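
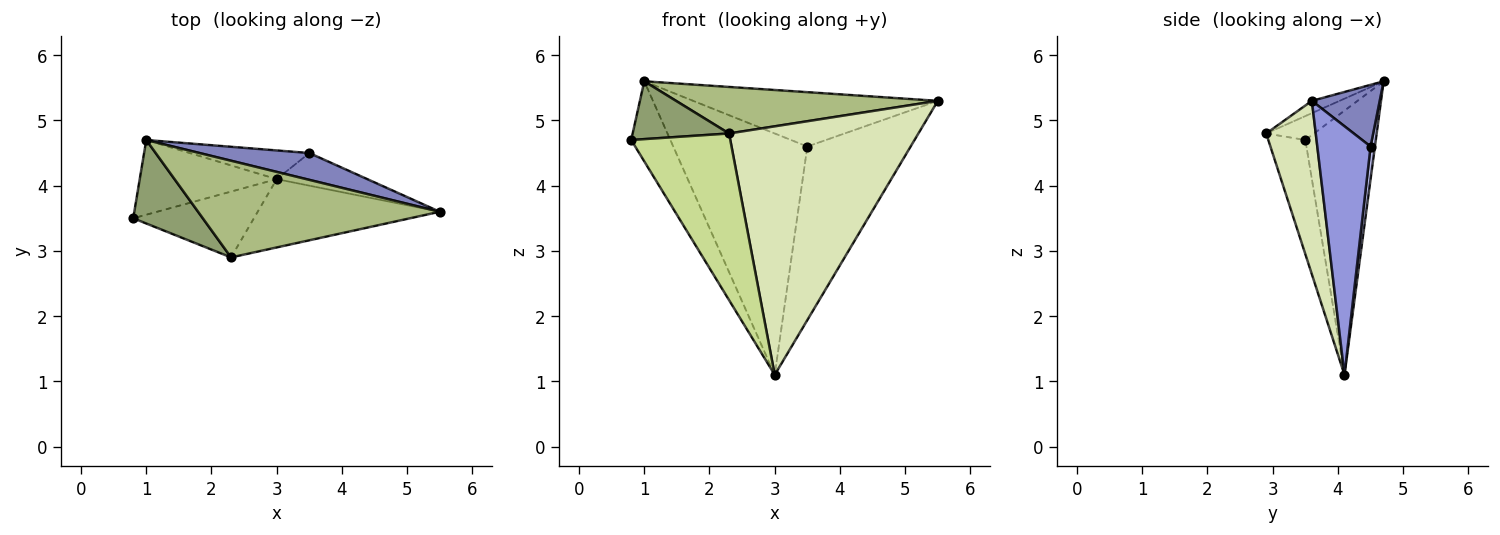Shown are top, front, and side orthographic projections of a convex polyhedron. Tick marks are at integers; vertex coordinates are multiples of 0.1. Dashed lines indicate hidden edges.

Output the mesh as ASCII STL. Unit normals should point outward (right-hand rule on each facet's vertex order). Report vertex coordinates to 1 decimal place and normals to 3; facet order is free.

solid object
 facet normal -0.796 0.442 -0.413
  outer loop
   vertex 3.0 4.1 1.1
   vertex 0.8 3.5 4.7
   vertex 1.0 4.7 5.6
  endloop
 endfacet
 facet normal 0.241 0.870 0.429
  outer loop
   vertex 3.5 4.5 4.6
   vertex 1.0 4.7 5.6
   vertex 5.5 3.6 5.3
  endloop
 endfacet
 facet normal 0.452 0.877 -0.165
  outer loop
   vertex 3.5 4.5 4.6
   vertex 5.5 3.6 5.3
   vertex 3.0 4.1 1.1
  endloop
 endfacet
 facet normal 0.032 0.992 -0.118
  outer loop
   vertex 3.5 4.5 4.6
   vertex 3.0 4.1 1.1
   vertex 1.0 4.7 5.6
  endloop
 endfacet
 facet normal -0.272 -0.548 0.791
  outer loop
   vertex 2.3 2.9 4.8
   vertex 1.0 4.7 5.6
   vertex 0.8 3.5 4.7
  endloop
 endfacet
 facet normal -0.046 -0.433 0.900
  outer loop
   vertex 2.3 2.9 4.8
   vertex 5.5 3.6 5.3
   vertex 1.0 4.7 5.6
  endloop
 endfacet
 facet normal -0.328 -0.879 -0.347
  outer loop
   vertex 2.3 2.9 4.8
   vertex 0.8 3.5 4.7
   vertex 3.0 4.1 1.1
  endloop
 endfacet
 facet normal 0.245 -0.935 -0.257
  outer loop
   vertex 2.3 2.9 4.8
   vertex 3.0 4.1 1.1
   vertex 5.5 3.6 5.3
  endloop
 endfacet
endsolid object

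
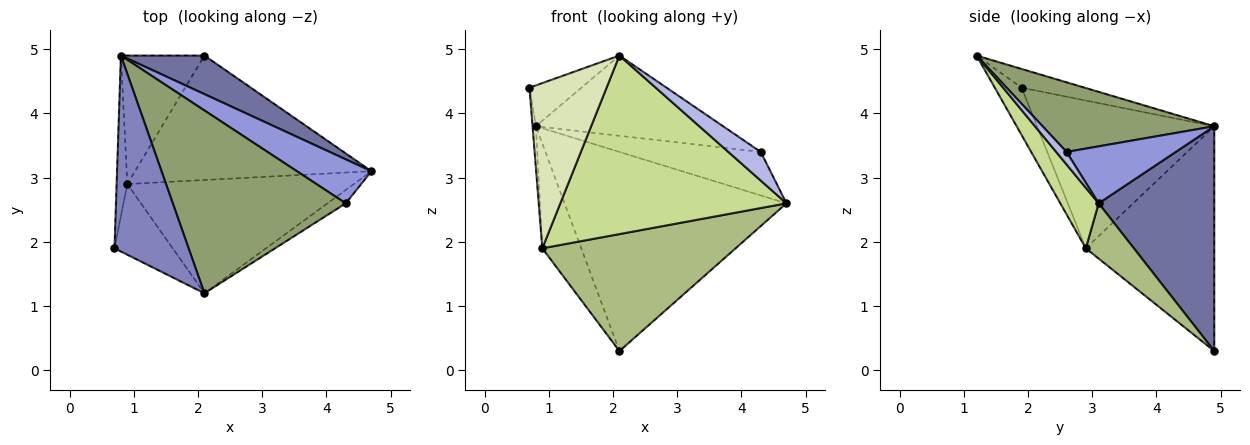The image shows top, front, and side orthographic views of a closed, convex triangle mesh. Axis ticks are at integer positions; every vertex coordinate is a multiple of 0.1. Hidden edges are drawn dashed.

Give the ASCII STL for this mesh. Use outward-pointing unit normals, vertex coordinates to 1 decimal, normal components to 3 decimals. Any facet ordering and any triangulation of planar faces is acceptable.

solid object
 facet normal 0.455 0.874 0.169
  outer loop
   vertex 2.1 4.9 0.3
   vertex 0.8 4.9 3.8
   vertex 4.7 3.1 2.6
  endloop
 endfacet
 facet normal -0.240 0.198 0.950
  outer loop
   vertex 2.1 1.2 4.9
   vertex 0.8 4.9 3.8
   vertex 0.7 1.9 4.4
  endloop
 endfacet
 facet normal 0.477 0.618 0.625
  outer loop
   vertex 4.3 2.6 3.4
   vertex 4.7 3.1 2.6
   vertex 0.8 4.9 3.8
  endloop
 endfacet
 facet normal 0.278 -0.871 -0.405
  outer loop
   vertex 4.3 2.6 3.4
   vertex 2.1 1.2 4.9
   vertex 4.7 3.1 2.6
  endloop
 endfacet
 facet normal 0.346 0.377 0.859
  outer loop
   vertex 4.3 2.6 3.4
   vertex 0.8 4.9 3.8
   vertex 2.1 1.2 4.9
  endloop
 endfacet
 facet normal 0.168 -0.675 -0.718
  outer loop
   vertex 0.9 2.9 1.9
   vertex 2.1 4.9 0.3
   vertex 4.7 3.1 2.6
  endloop
 endfacet
 facet normal 0.142 -0.836 -0.530
  outer loop
   vertex 0.9 2.9 1.9
   vertex 4.7 3.1 2.6
   vertex 2.1 1.2 4.9
  endloop
 endfacet
 facet normal -0.304 -0.876 -0.375
  outer loop
   vertex 0.9 2.9 1.9
   vertex 2.1 1.2 4.9
   vertex 0.7 1.9 4.4
  endloop
 endfacet
 facet normal -0.997 0.019 -0.072
  outer loop
   vertex 0.9 2.9 1.9
   vertex 0.7 1.9 4.4
   vertex 0.8 4.9 3.8
  endloop
 endfacet
 facet normal -0.902 0.273 -0.335
  outer loop
   vertex 0.9 2.9 1.9
   vertex 0.8 4.9 3.8
   vertex 2.1 4.9 0.3
  endloop
 endfacet
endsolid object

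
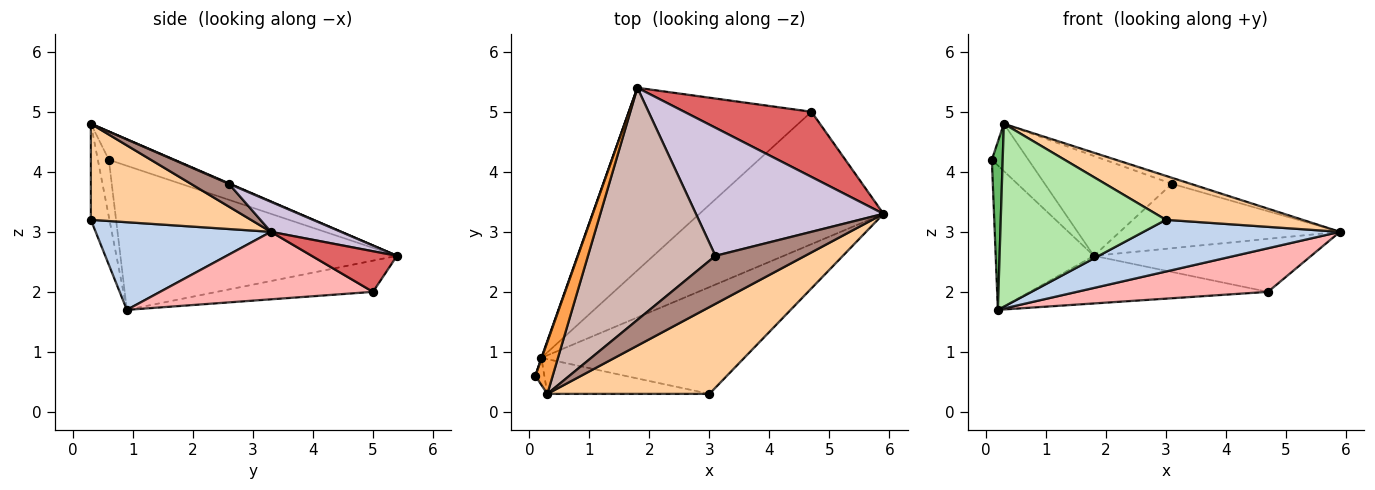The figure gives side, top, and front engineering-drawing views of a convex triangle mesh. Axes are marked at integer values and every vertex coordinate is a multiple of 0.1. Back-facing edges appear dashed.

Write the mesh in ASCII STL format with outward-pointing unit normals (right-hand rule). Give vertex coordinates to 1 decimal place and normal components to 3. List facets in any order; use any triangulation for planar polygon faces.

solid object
 facet normal -0.942 0.335 0.002
  outer loop
   vertex 0.2 0.9 1.7
   vertex 0.1 0.6 4.2
   vertex 1.8 5.4 2.6
  endloop
 endfacet
 facet normal 0.362 -0.406 -0.839
  outer loop
   vertex 3.0 0.3 3.2
   vertex 0.2 0.9 1.7
   vertex 5.9 3.3 3.0
  endloop
 endfacet
 facet normal -0.770 0.430 0.472
  outer loop
   vertex 0.3 0.3 4.8
   vertex 1.8 5.4 2.6
   vertex 0.1 0.6 4.2
  endloop
 endfacet
 facet normal 0.467 -0.399 0.789
  outer loop
   vertex 0.3 0.3 4.8
   vertex 3.0 0.3 3.2
   vertex 5.9 3.3 3.0
  endloop
 endfacet
 facet normal -0.709 -0.696 -0.112
  outer loop
   vertex 0.3 0.3 4.8
   vertex 0.1 0.6 4.2
   vertex 0.2 0.9 1.7
  endloop
 endfacet
 facet normal -0.110 -0.976 -0.185
  outer loop
   vertex 0.3 0.3 4.8
   vertex 0.2 0.9 1.7
   vertex 3.0 0.3 3.2
  endloop
 endfacet
 facet normal 0.240 0.613 0.753
  outer loop
   vertex 4.7 5.0 2.0
   vertex 1.8 5.4 2.6
   vertex 5.9 3.3 3.0
  endloop
 endfacet
 facet normal 0.329 -0.295 -0.897
  outer loop
   vertex 4.7 5.0 2.0
   vertex 5.9 3.3 3.0
   vertex 0.2 0.9 1.7
  endloop
 endfacet
 facet normal -0.163 0.249 -0.955
  outer loop
   vertex 4.7 5.0 2.0
   vertex 0.2 0.9 1.7
   vertex 1.8 5.4 2.6
  endloop
 endfacet
 facet normal 0.142 0.445 0.884
  outer loop
   vertex 3.1 2.6 3.8
   vertex 5.9 3.3 3.0
   vertex 1.8 5.4 2.6
  endloop
 endfacet
 facet normal 0.245 0.120 0.962
  outer loop
   vertex 3.1 2.6 3.8
   vertex 0.3 0.3 4.8
   vertex 5.9 3.3 3.0
  endloop
 endfacet
 facet normal 0.003 0.395 0.919
  outer loop
   vertex 3.1 2.6 3.8
   vertex 1.8 5.4 2.6
   vertex 0.3 0.3 4.8
  endloop
 endfacet
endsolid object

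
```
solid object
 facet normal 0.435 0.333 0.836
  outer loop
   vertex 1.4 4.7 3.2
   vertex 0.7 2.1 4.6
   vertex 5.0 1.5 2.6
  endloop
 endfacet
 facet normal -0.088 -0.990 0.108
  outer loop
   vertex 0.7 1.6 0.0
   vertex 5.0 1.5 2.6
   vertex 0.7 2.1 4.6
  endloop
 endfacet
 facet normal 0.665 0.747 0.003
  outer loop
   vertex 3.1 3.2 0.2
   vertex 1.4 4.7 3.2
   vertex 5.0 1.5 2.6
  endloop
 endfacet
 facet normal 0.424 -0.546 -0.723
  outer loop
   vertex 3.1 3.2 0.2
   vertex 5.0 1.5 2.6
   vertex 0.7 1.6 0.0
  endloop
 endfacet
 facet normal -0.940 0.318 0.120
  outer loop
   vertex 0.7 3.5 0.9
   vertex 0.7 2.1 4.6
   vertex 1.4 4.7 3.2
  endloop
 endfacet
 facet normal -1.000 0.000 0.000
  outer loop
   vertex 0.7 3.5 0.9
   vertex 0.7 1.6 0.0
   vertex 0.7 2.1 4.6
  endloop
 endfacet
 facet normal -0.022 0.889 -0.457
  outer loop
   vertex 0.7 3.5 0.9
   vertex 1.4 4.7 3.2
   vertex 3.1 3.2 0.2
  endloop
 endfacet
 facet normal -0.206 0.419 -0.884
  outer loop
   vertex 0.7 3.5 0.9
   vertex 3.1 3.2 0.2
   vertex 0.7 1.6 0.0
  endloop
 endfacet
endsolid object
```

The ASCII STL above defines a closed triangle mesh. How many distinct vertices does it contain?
6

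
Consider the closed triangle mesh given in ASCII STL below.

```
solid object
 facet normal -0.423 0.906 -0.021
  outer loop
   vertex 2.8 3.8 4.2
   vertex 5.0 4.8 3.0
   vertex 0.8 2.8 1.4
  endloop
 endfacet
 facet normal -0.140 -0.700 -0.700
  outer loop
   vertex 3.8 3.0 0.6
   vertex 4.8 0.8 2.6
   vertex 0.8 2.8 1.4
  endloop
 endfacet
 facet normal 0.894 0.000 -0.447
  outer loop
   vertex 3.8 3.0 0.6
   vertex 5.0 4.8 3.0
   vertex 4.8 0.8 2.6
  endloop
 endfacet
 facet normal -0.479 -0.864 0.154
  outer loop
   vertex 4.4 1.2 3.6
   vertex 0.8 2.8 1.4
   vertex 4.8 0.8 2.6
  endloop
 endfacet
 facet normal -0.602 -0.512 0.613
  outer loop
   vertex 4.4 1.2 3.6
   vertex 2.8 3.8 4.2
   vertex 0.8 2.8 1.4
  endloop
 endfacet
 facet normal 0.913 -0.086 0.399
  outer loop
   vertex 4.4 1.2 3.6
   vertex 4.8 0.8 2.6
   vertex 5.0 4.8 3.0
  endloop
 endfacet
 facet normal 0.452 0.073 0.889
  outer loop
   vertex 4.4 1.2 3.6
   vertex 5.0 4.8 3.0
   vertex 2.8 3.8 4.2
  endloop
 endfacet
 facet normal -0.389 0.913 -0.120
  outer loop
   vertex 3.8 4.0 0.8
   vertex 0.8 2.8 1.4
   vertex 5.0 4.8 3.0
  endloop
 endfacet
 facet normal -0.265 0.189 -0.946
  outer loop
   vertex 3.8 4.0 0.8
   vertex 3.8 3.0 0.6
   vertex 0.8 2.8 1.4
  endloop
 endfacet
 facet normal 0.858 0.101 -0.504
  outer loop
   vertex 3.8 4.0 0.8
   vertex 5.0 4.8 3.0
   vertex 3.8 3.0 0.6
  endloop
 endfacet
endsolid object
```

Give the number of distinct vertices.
7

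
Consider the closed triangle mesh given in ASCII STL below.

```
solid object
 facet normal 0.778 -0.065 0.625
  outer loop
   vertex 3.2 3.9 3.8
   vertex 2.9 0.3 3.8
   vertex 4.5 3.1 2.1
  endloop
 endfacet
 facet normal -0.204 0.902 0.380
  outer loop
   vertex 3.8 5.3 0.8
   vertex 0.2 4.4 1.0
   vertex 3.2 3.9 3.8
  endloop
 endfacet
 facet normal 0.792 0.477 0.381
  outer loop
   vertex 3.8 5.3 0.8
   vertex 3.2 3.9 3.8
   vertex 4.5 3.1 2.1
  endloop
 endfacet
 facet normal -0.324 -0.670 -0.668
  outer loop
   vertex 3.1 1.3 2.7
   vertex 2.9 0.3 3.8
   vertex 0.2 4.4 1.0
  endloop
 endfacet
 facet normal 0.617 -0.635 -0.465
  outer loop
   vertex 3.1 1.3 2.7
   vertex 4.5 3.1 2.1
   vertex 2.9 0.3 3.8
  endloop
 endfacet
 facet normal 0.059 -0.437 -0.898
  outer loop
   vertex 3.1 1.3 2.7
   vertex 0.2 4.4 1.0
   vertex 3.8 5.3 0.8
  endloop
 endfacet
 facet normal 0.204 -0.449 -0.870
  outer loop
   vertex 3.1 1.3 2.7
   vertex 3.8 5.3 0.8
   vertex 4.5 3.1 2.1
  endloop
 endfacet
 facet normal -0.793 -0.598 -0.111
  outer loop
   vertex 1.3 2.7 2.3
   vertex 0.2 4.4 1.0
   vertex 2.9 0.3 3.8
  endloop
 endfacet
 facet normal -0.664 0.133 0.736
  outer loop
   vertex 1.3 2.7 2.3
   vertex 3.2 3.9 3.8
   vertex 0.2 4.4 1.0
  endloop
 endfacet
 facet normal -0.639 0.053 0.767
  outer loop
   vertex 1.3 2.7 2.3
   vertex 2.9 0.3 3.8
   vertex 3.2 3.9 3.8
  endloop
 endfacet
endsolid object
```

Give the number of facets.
10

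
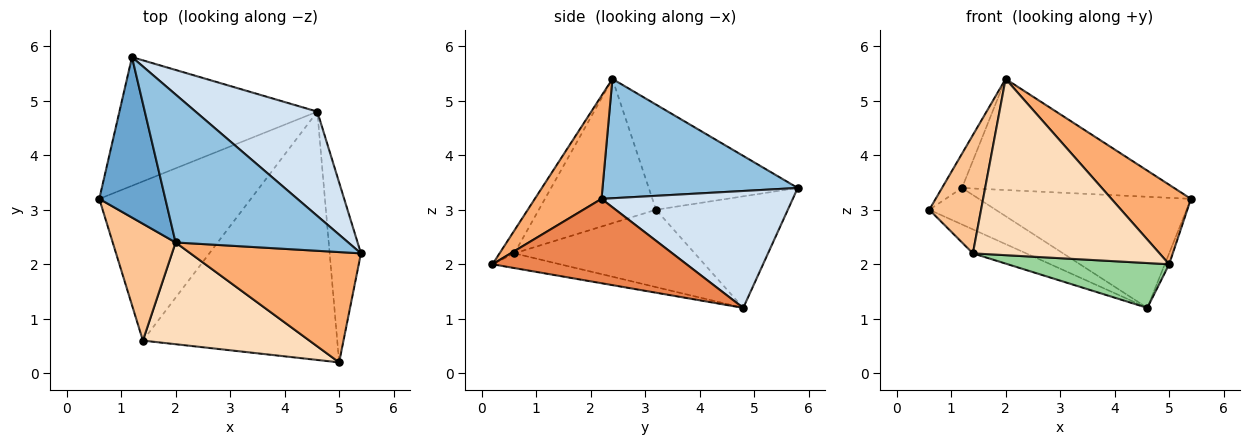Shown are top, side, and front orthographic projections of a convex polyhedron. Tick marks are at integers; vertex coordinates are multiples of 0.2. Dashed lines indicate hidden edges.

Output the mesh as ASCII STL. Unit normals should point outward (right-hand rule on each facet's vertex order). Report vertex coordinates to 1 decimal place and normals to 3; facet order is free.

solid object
 facet normal -0.841 0.113 0.528
  outer loop
   vertex 2.0 2.4 5.4
   vertex 1.2 5.8 3.4
   vertex 0.6 3.2 3.0
  endloop
 endfacet
 facet normal 0.484 0.526 0.700
  outer loop
   vertex 2.0 2.4 5.4
   vertex 5.4 2.2 3.2
   vertex 1.2 5.8 3.4
  endloop
 endfacet
 facet normal -0.477 0.240 -0.846
  outer loop
   vertex 4.6 4.8 1.2
   vertex 0.6 3.2 3.0
   vertex 1.2 5.8 3.4
  endloop
 endfacet
 facet normal 0.549 0.609 0.572
  outer loop
   vertex 4.6 4.8 1.2
   vertex 1.2 5.8 3.4
   vertex 5.4 2.2 3.2
  endloop
 endfacet
 facet normal 0.937 0.021 -0.348
  outer loop
   vertex 5.0 0.2 2.0
   vertex 4.6 4.8 1.2
   vertex 5.4 2.2 3.2
  endloop
 endfacet
 facet normal 0.440 -0.525 0.728
  outer loop
   vertex 5.0 0.2 2.0
   vertex 5.4 2.2 3.2
   vertex 2.0 2.4 5.4
  endloop
 endfacet
 facet normal -0.850 -0.375 0.370
  outer loop
   vertex 1.4 0.6 2.2
   vertex 2.0 2.4 5.4
   vertex 0.6 3.2 3.0
  endloop
 endfacet
 facet normal -0.068 -0.864 0.499
  outer loop
   vertex 1.4 0.6 2.2
   vertex 5.0 0.2 2.0
   vertex 2.0 2.4 5.4
  endloop
 endfacet
 facet normal -0.450 0.133 -0.883
  outer loop
   vertex 1.4 0.6 2.2
   vertex 0.6 3.2 3.0
   vertex 4.6 4.8 1.2
  endloop
 endfacet
 facet normal -0.074 -0.177 -0.981
  outer loop
   vertex 1.4 0.6 2.2
   vertex 4.6 4.8 1.2
   vertex 5.0 0.2 2.0
  endloop
 endfacet
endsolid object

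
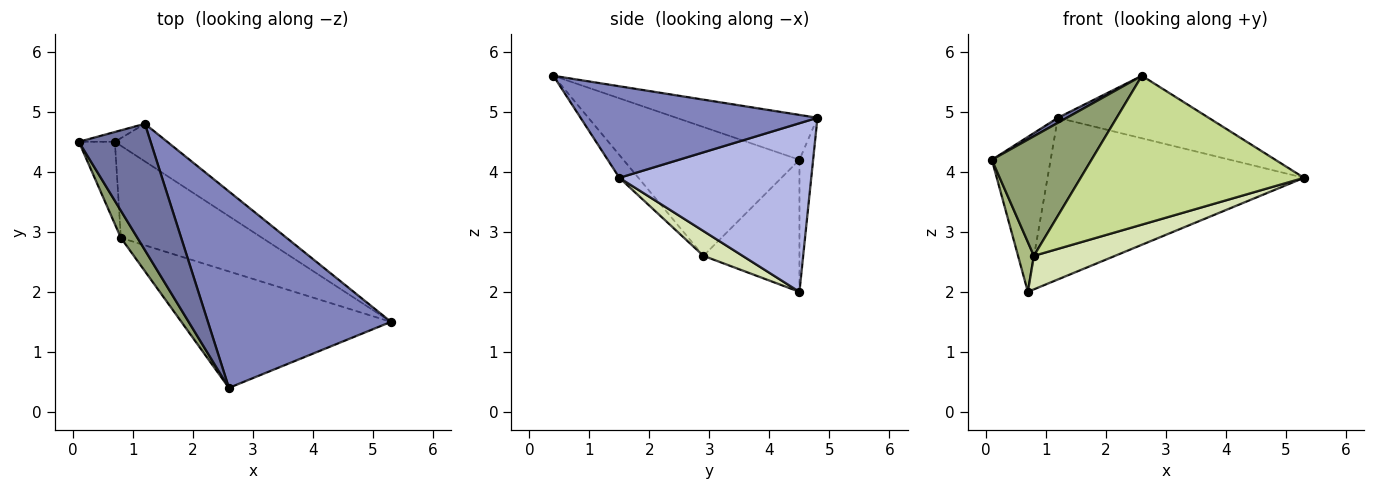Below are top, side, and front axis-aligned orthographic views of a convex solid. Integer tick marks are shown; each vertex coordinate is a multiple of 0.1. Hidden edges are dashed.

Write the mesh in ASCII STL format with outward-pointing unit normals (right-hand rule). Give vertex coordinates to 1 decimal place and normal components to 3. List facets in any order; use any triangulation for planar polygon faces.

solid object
 facet normal -0.530 -0.034 0.847
  outer loop
   vertex 1.2 4.8 4.9
   vertex 0.1 4.5 4.2
   vertex 2.6 0.4 5.6
  endloop
 endfacet
 facet normal 0.430 0.274 0.860
  outer loop
   vertex 1.2 4.8 4.9
   vertex 2.6 0.4 5.6
   vertex 5.3 1.5 3.9
  endloop
 endfacet
 facet normal -0.226 0.972 -0.062
  outer loop
   vertex 1.2 4.8 4.9
   vertex 0.7 4.5 2.0
   vertex 0.1 4.5 4.2
  endloop
 endfacet
 facet normal 0.589 0.787 -0.183
  outer loop
   vertex 1.2 4.8 4.9
   vertex 5.3 1.5 3.9
   vertex 0.7 4.5 2.0
  endloop
 endfacet
 facet normal -0.865 -0.489 0.111
  outer loop
   vertex 0.8 2.9 2.6
   vertex 2.6 0.4 5.6
   vertex 0.1 4.5 4.2
  endloop
 endfacet
 facet normal -0.953 -0.157 -0.260
  outer loop
   vertex 0.8 2.9 2.6
   vertex 0.1 4.5 4.2
   vertex 0.7 4.5 2.0
  endloop
 endfacet
 facet normal -0.067 -0.786 -0.615
  outer loop
   vertex 0.8 2.9 2.6
   vertex 5.3 1.5 3.9
   vertex 2.6 0.4 5.6
  endloop
 endfacet
 facet normal 0.163 -0.337 -0.927
  outer loop
   vertex 0.8 2.9 2.6
   vertex 0.7 4.5 2.0
   vertex 5.3 1.5 3.9
  endloop
 endfacet
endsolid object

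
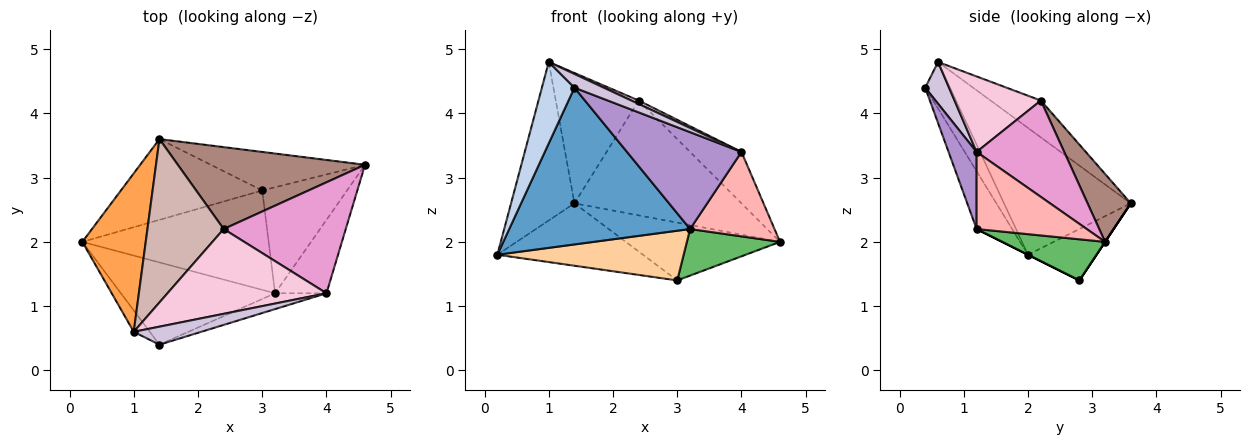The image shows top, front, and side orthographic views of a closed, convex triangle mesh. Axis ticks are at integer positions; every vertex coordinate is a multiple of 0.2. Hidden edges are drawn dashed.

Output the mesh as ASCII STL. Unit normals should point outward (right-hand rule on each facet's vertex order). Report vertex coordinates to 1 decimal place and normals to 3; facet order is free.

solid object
 facet normal -0.172 -0.872 -0.458
  outer loop
   vertex 3.2 1.2 2.2
   vertex 1.4 0.4 4.4
   vertex 0.2 2.0 1.8
  endloop
 endfacet
 facet normal -0.594 -0.778 -0.205
  outer loop
   vertex 1.0 0.6 4.8
   vertex 0.2 2.0 1.8
   vertex 1.4 0.4 4.4
  endloop
 endfacet
 facet normal -0.816 0.408 0.408
  outer loop
   vertex 1.0 0.6 4.8
   vertex 1.4 3.6 2.6
   vertex 0.2 2.0 1.8
  endloop
 endfacet
 facet normal 0.000 -0.447 -0.894
  outer loop
   vertex 3.0 2.8 1.4
   vertex 3.2 1.2 2.2
   vertex 0.2 2.0 1.8
  endloop
 endfacet
 facet normal 0.406 -0.368 -0.837
  outer loop
   vertex 3.0 2.8 1.4
   vertex 4.6 3.2 2.0
   vertex 3.2 1.2 2.2
  endloop
 endfacet
 facet normal -0.277 0.588 -0.760
  outer loop
   vertex 3.0 2.8 1.4
   vertex 0.2 2.0 1.8
   vertex 1.4 3.6 2.6
  endloop
 endfacet
 facet normal 0.000 0.832 -0.555
  outer loop
   vertex 3.0 2.8 1.4
   vertex 1.4 3.6 2.6
   vertex 4.6 3.2 2.0
  endloop
 endfacet
 facet normal 0.701 -0.538 -0.468
  outer loop
   vertex 4.0 1.2 3.4
   vertex 3.2 1.2 2.2
   vertex 4.6 3.2 2.0
  endloop
 endfacet
 facet normal 0.235 -0.959 -0.157
  outer loop
   vertex 4.0 1.2 3.4
   vertex 1.4 0.4 4.4
   vertex 3.2 1.2 2.2
  endloop
 endfacet
 facet normal 0.442 -0.544 0.714
  outer loop
   vertex 4.0 1.2 3.4
   vertex 1.0 0.6 4.8
   vertex 1.4 0.4 4.4
  endloop
 endfacet
 facet normal 0.206 0.797 0.568
  outer loop
   vertex 2.4 2.2 4.2
   vertex 4.6 3.2 2.0
   vertex 1.4 3.6 2.6
  endloop
 endfacet
 facet normal -0.353 0.583 0.731
  outer loop
   vertex 2.4 2.2 4.2
   vertex 1.4 3.6 2.6
   vertex 1.0 0.6 4.8
  endloop
 endfacet
 facet normal 0.582 0.342 0.738
  outer loop
   vertex 2.4 2.2 4.2
   vertex 4.0 1.2 3.4
   vertex 4.6 3.2 2.0
  endloop
 endfacet
 facet normal 0.429 -0.036 0.903
  outer loop
   vertex 2.4 2.2 4.2
   vertex 1.0 0.6 4.8
   vertex 4.0 1.2 3.4
  endloop
 endfacet
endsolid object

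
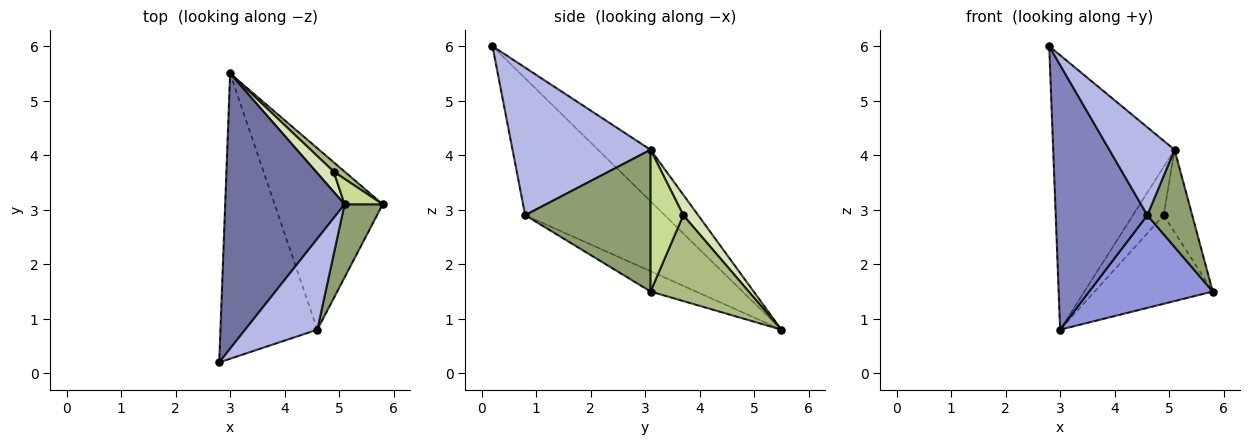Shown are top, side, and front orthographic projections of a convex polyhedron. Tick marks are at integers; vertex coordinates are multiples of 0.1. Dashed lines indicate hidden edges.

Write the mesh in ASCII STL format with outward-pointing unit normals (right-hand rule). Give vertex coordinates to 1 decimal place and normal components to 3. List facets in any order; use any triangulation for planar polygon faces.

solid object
 facet normal -0.292 0.675 0.677
  outer loop
   vertex 5.1 3.1 4.1
   vertex 3.0 5.5 0.8
   vertex 2.8 0.2 6.0
  endloop
 endfacet
 facet normal -0.719 -0.472 -0.509
  outer loop
   vertex 4.6 0.8 2.9
   vertex 2.8 0.2 6.0
   vertex 3.0 5.5 0.8
  endloop
 endfacet
 facet normal -0.165 -0.449 -0.878
  outer loop
   vertex 4.6 0.8 2.9
   vertex 3.0 5.5 0.8
   vertex 5.8 3.1 1.5
  endloop
 endfacet
 facet normal 0.827 -0.391 0.404
  outer loop
   vertex 4.6 0.8 2.9
   vertex 5.1 3.1 4.1
   vertex 2.8 0.2 6.0
  endloop
 endfacet
 facet normal 0.913 -0.327 0.246
  outer loop
   vertex 4.6 0.8 2.9
   vertex 5.8 3.1 1.5
   vertex 5.1 3.1 4.1
  endloop
 endfacet
 facet normal 0.637 0.767 0.081
  outer loop
   vertex 4.9 3.7 2.9
   vertex 5.8 3.1 1.5
   vertex 3.0 5.5 0.8
  endloop
 endfacet
 facet normal 0.739 0.644 0.199
  outer loop
   vertex 4.9 3.7 2.9
   vertex 5.1 3.1 4.1
   vertex 5.8 3.1 1.5
  endloop
 endfacet
 facet normal 0.407 0.842 0.353
  outer loop
   vertex 4.9 3.7 2.9
   vertex 3.0 5.5 0.8
   vertex 5.1 3.1 4.1
  endloop
 endfacet
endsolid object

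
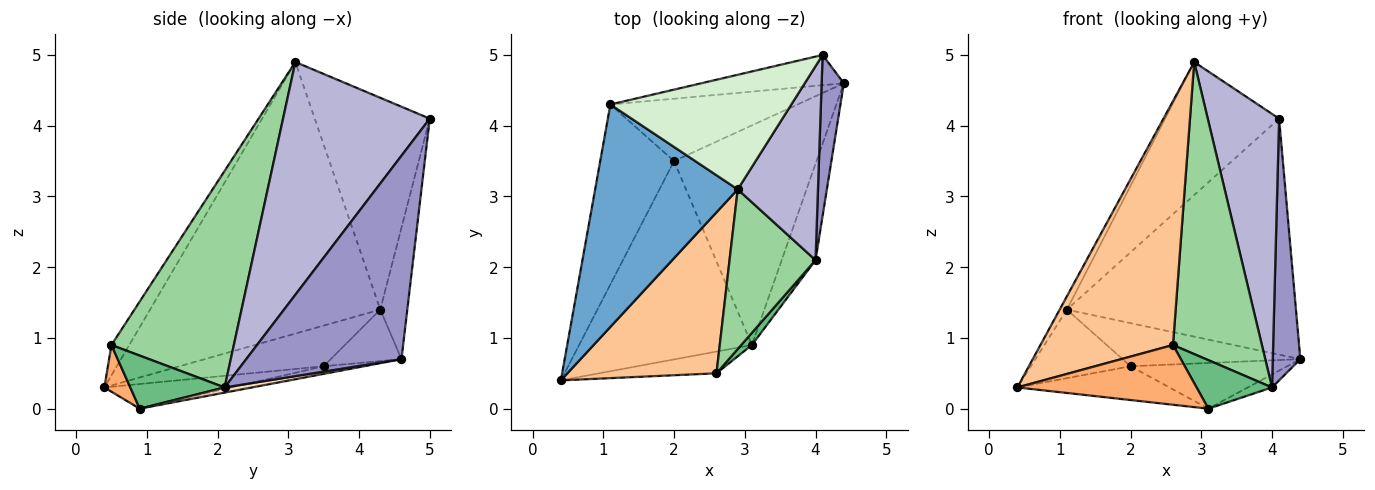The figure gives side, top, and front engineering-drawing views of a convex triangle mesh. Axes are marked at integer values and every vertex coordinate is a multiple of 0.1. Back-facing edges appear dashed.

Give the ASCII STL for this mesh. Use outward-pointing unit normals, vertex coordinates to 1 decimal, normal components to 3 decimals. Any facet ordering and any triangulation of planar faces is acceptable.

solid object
 facet normal -0.885 0.028 0.465
  outer loop
   vertex 1.1 4.3 1.4
   vertex 0.4 0.4 0.3
   vertex 2.9 3.1 4.9
  endloop
 endfacet
 facet normal -0.139 0.166 -0.976
  outer loop
   vertex 2.0 3.5 0.6
   vertex 3.1 0.9 0.0
   vertex 0.4 0.4 0.3
  endloop
 endfacet
 facet normal -0.052 0.203 -0.978
  outer loop
   vertex 2.0 3.5 0.6
   vertex 4.4 4.6 0.7
   vertex 3.1 0.9 0.0
  endloop
 endfacet
 facet normal -0.457 0.316 -0.831
  outer loop
   vertex 2.0 3.5 0.6
   vertex 0.4 0.4 0.3
   vertex 1.1 4.3 1.4
  endloop
 endfacet
 facet normal -0.221 0.554 -0.803
  outer loop
   vertex 2.0 3.5 0.6
   vertex 1.1 4.3 1.4
   vertex 4.4 4.6 0.7
  endloop
 endfacet
 facet normal 0.135 -0.931 -0.339
  outer loop
   vertex 2.6 0.5 0.9
   vertex 0.4 0.4 0.3
   vertex 3.1 0.9 0.0
  endloop
 endfacet
 facet normal -0.112 -0.829 0.547
  outer loop
   vertex 2.6 0.5 0.9
   vertex 2.9 3.1 4.9
   vertex 0.4 0.4 0.3
  endloop
 endfacet
 facet normal 0.149 0.133 -0.980
  outer loop
   vertex 4.0 2.1 0.3
   vertex 3.1 0.9 0.0
   vertex 4.4 4.6 0.7
  endloop
 endfacet
 facet normal 0.772 -0.617 0.154
  outer loop
   vertex 4.0 2.1 0.3
   vertex 2.6 0.5 0.9
   vertex 3.1 0.9 0.0
  endloop
 endfacet
 facet normal 0.770 -0.559 0.306
  outer loop
   vertex 4.0 2.1 0.3
   vertex 2.9 3.1 4.9
   vertex 2.6 0.5 0.9
  endloop
 endfacet
 facet normal -0.116 0.985 -0.126
  outer loop
   vertex 4.1 5.0 4.1
   vertex 4.4 4.6 0.7
   vertex 1.1 4.3 1.4
  endloop
 endfacet
 facet normal -0.607 0.602 0.519
  outer loop
   vertex 4.1 5.0 4.1
   vertex 1.1 4.3 1.4
   vertex 2.9 3.1 4.9
  endloop
 endfacet
 facet normal 0.979 -0.174 0.107
  outer loop
   vertex 4.1 5.0 4.1
   vertex 4.0 2.1 0.3
   vertex 4.4 4.6 0.7
  endloop
 endfacet
 facet normal 0.859 -0.418 0.296
  outer loop
   vertex 4.1 5.0 4.1
   vertex 2.9 3.1 4.9
   vertex 4.0 2.1 0.3
  endloop
 endfacet
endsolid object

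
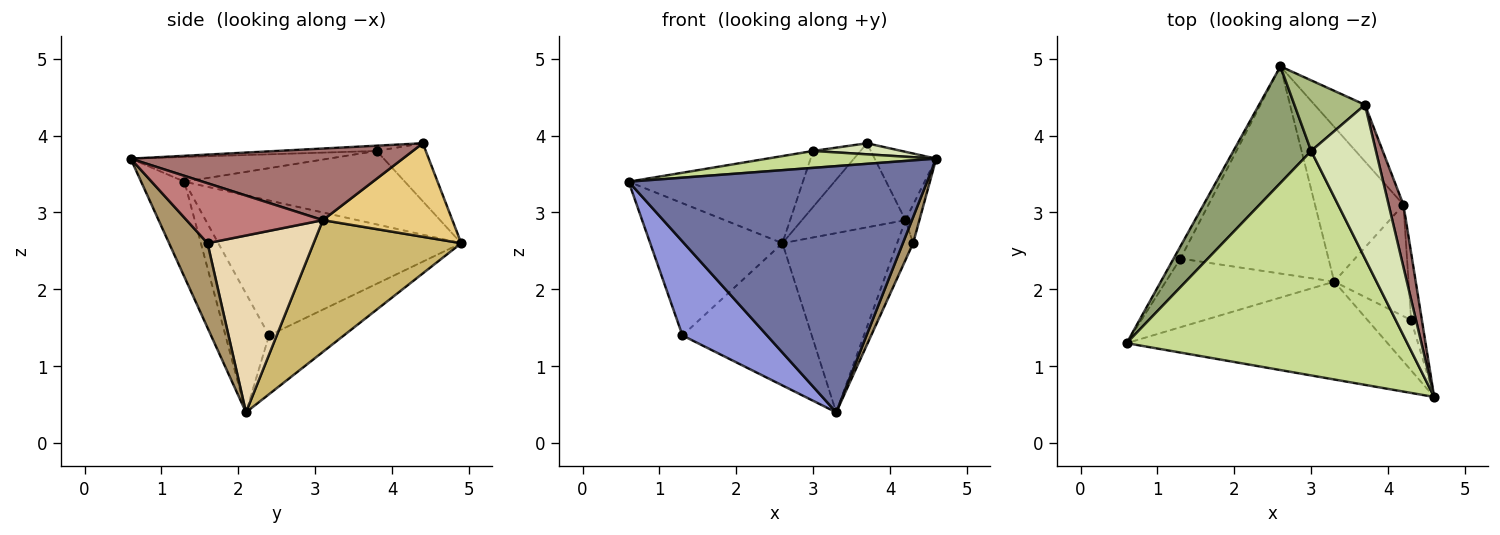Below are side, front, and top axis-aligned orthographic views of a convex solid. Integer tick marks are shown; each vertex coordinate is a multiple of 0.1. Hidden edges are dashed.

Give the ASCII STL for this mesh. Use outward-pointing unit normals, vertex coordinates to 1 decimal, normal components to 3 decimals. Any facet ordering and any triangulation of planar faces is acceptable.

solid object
 facet normal -0.134 -0.921 -0.366
  outer loop
   vertex 3.3 2.1 0.4
   vertex 4.6 0.6 3.7
   vertex 0.6 1.3 3.4
  endloop
 endfacet
 facet normal -0.877 0.478 -0.044
  outer loop
   vertex 1.3 2.4 1.4
   vertex 0.6 1.3 3.4
   vertex 2.6 4.9 2.6
  endloop
 endfacet
 facet normal -0.384 -0.746 -0.545
  outer loop
   vertex 1.3 2.4 1.4
   vertex 3.3 2.1 0.4
   vertex 0.6 1.3 3.4
  endloop
 endfacet
 facet normal -0.311 0.538 -0.784
  outer loop
   vertex 1.3 2.4 1.4
   vertex 2.6 4.9 2.6
   vertex 3.3 2.1 0.4
  endloop
 endfacet
 facet normal -0.604 0.477 0.639
  outer loop
   vertex 3.0 3.8 3.8
   vertex 2.6 4.9 2.6
   vertex 0.6 1.3 3.4
  endloop
 endfacet
 facet normal -0.542 0.522 0.659
  outer loop
   vertex 3.0 3.8 3.8
   vertex 3.7 4.4 3.9
   vertex 2.6 4.9 2.6
  endloop
 endfacet
 facet normal -0.088 -0.075 0.993
  outer loop
   vertex 3.0 3.8 3.8
   vertex 0.6 1.3 3.4
   vertex 4.6 0.6 3.7
  endloop
 endfacet
 facet normal -0.081 -0.071 0.994
  outer loop
   vertex 3.0 3.8 3.8
   vertex 4.6 0.6 3.7
   vertex 3.7 4.4 3.9
  endloop
 endfacet
 facet normal 0.865 -0.231 -0.446
  outer loop
   vertex 4.3 1.6 2.6
   vertex 4.6 0.6 3.7
   vertex 3.3 2.1 0.4
  endloop
 endfacet
 facet normal 0.698 0.542 -0.468
  outer loop
   vertex 4.2 3.1 2.9
   vertex 3.3 2.1 0.4
   vertex 2.6 4.9 2.6
  endloop
 endfacet
 facet normal 0.720 0.575 -0.388
  outer loop
   vertex 4.2 3.1 2.9
   vertex 2.6 4.9 2.6
   vertex 3.7 4.4 3.9
  endloop
 endfacet
 facet normal 0.913 0.138 -0.384
  outer loop
   vertex 4.2 3.1 2.9
   vertex 4.3 1.6 2.6
   vertex 3.3 2.1 0.4
  endloop
 endfacet
 facet normal 0.956 0.216 0.197
  outer loop
   vertex 4.2 3.1 2.9
   vertex 3.7 4.4 3.9
   vertex 4.6 0.6 3.7
  endloop
 endfacet
 facet normal 0.979 0.100 -0.176
  outer loop
   vertex 4.2 3.1 2.9
   vertex 4.6 0.6 3.7
   vertex 4.3 1.6 2.6
  endloop
 endfacet
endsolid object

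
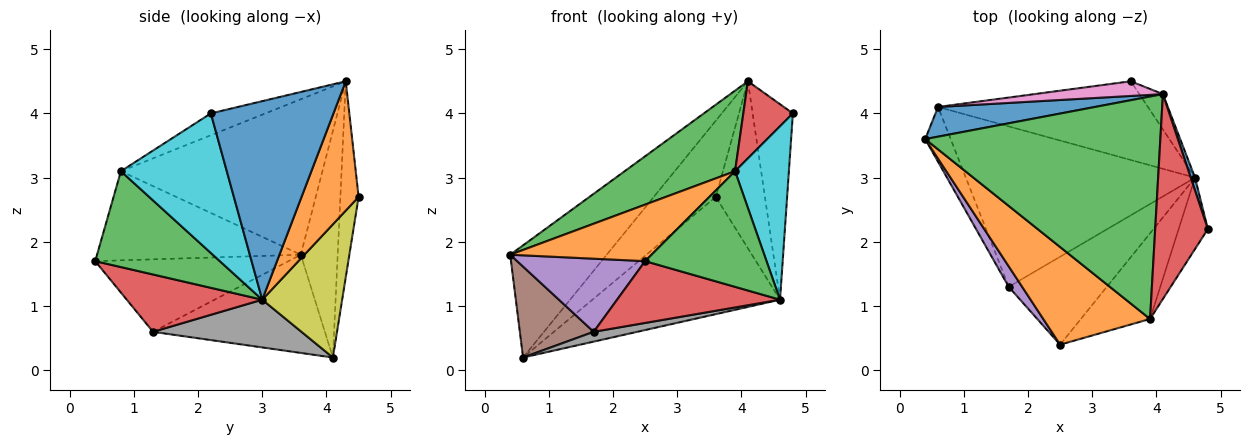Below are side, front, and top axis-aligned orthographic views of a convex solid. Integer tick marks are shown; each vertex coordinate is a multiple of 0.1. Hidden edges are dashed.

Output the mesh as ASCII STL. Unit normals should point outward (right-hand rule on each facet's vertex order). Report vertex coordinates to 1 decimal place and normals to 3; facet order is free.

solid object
 facet normal -0.347 0.907 0.240
  outer loop
   vertex 4.1 4.3 4.5
   vertex 0.6 4.1 0.2
   vertex 0.4 3.6 1.8
  endloop
 endfacet
 facet normal -0.586 -0.406 0.702
  outer loop
   vertex 3.9 0.8 3.1
   vertex 0.4 3.6 1.8
   vertex 2.5 0.4 1.7
  endloop
 endfacet
 facet normal -0.528 -0.289 0.798
  outer loop
   vertex 3.9 0.8 3.1
   vertex 4.1 4.3 4.5
   vertex 0.4 3.6 1.8
  endloop
 endfacet
 facet normal -0.362 -0.328 0.873
  outer loop
   vertex 3.9 0.8 3.1
   vertex 4.8 2.2 4.0
   vertex 4.1 4.3 4.5
  endloop
 endfacet
 facet normal -0.824 -0.546 0.153
  outer loop
   vertex 1.7 1.3 0.6
   vertex 2.5 0.4 1.7
   vertex 0.4 3.6 1.8
  endloop
 endfacet
 facet normal -0.894 -0.384 -0.232
  outer loop
   vertex 1.7 1.3 0.6
   vertex 0.4 3.6 1.8
   vertex 0.6 4.1 0.2
  endloop
 endfacet
 facet normal -0.277 0.943 0.182
  outer loop
   vertex 3.6 4.5 2.7
   vertex 0.6 4.1 0.2
   vertex 4.1 4.3 4.5
  endloop
 endfacet
 facet normal 0.203 -0.060 -0.977
  outer loop
   vertex 4.6 3.0 1.1
   vertex 1.7 1.3 0.6
   vertex 0.6 4.1 0.2
  endloop
 endfacet
 facet normal 0.333 0.783 -0.525
  outer loop
   vertex 4.6 3.0 1.1
   vertex 0.6 4.1 0.2
   vertex 3.6 4.5 2.7
  endloop
 endfacet
 facet normal 0.876 -0.445 -0.183
  outer loop
   vertex 4.6 3.0 1.1
   vertex 4.8 2.2 4.0
   vertex 3.9 0.8 3.1
  endloop
 endfacet
 facet normal 0.950 0.312 0.020
  outer loop
   vertex 4.6 3.0 1.1
   vertex 4.1 4.3 4.5
   vertex 4.8 2.2 4.0
  endloop
 endfacet
 facet normal 0.751 0.646 -0.137
  outer loop
   vertex 4.6 3.0 1.1
   vertex 3.6 4.5 2.7
   vertex 4.1 4.3 4.5
  endloop
 endfacet
 facet normal 0.636 -0.620 -0.459
  outer loop
   vertex 4.6 3.0 1.1
   vertex 3.9 0.8 3.1
   vertex 2.5 0.4 1.7
  endloop
 endfacet
 facet normal 0.431 -0.519 -0.738
  outer loop
   vertex 4.6 3.0 1.1
   vertex 2.5 0.4 1.7
   vertex 1.7 1.3 0.6
  endloop
 endfacet
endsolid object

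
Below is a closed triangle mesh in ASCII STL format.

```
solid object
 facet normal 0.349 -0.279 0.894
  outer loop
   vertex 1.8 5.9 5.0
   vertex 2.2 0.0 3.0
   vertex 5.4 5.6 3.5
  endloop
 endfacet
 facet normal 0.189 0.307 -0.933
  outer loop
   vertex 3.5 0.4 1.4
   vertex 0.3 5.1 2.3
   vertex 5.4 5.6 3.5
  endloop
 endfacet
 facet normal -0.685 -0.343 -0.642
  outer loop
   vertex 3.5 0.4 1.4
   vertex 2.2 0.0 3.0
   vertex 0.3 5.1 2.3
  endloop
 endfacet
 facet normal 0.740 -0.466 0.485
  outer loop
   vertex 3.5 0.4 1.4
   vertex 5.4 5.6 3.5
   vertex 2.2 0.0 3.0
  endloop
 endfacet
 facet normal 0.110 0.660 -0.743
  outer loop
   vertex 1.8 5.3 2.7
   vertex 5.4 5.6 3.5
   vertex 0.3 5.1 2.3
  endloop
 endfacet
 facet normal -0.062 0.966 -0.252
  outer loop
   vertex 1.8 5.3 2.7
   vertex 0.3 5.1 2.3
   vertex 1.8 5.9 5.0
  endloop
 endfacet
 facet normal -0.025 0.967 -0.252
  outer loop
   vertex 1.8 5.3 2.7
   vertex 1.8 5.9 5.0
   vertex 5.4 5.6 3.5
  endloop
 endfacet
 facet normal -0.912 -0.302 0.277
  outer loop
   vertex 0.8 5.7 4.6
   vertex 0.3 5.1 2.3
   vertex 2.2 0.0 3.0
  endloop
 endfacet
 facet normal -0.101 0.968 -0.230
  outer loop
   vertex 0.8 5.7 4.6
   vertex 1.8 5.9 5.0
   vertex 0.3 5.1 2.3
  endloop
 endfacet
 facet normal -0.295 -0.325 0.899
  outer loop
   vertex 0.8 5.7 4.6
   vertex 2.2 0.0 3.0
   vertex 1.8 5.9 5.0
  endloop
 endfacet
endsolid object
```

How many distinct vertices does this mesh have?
7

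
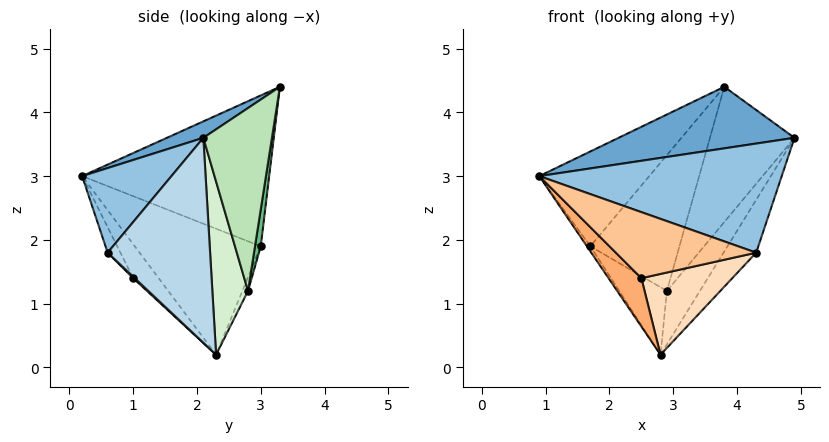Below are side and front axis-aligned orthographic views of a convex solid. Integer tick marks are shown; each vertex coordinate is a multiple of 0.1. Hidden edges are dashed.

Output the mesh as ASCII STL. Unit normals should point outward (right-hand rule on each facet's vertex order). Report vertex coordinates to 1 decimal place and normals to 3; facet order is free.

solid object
 facet normal 0.101 -0.486 0.868
  outer loop
   vertex 3.8 3.3 4.4
   vertex 0.9 0.2 3.0
   vertex 4.9 2.1 3.6
  endloop
 endfacet
 facet normal 0.288 -0.781 0.555
  outer loop
   vertex 4.3 0.6 1.8
   vertex 4.9 2.1 3.6
   vertex 0.9 0.2 3.0
  endloop
 endfacet
 facet normal 0.828 0.264 -0.496
  outer loop
   vertex 4.3 0.6 1.8
   vertex 2.8 2.3 0.2
   vertex 4.9 2.1 3.6
  endloop
 endfacet
 facet normal -0.718 0.422 0.553
  outer loop
   vertex 1.7 3.0 1.9
   vertex 0.9 0.2 3.0
   vertex 3.8 3.3 4.4
  endloop
 endfacet
 facet normal -0.835 0.023 -0.550
  outer loop
   vertex 1.7 3.0 1.9
   vertex 2.8 2.3 0.2
   vertex 0.9 0.2 3.0
  endloop
 endfacet
 facet normal -0.432 -0.556 -0.710
  outer loop
   vertex 2.5 1.0 1.4
   vertex 0.9 0.2 3.0
   vertex 2.8 2.3 0.2
  endloop
 endfacet
 facet normal -0.078 -0.858 -0.507
  outer loop
   vertex 2.5 1.0 1.4
   vertex 4.3 0.6 1.8
   vertex 0.9 0.2 3.0
  endloop
 endfacet
 facet normal 0.012 -0.680 -0.733
  outer loop
   vertex 2.5 1.0 1.4
   vertex 2.8 2.3 0.2
   vertex 4.3 0.6 1.8
  endloop
 endfacet
 facet normal 0.064 0.983 -0.172
  outer loop
   vertex 2.9 2.8 1.2
   vertex 1.7 3.0 1.9
   vertex 3.8 3.3 4.4
  endloop
 endfacet
 facet normal -0.106 0.894 -0.436
  outer loop
   vertex 2.9 2.8 1.2
   vertex 2.8 2.3 0.2
   vertex 1.7 3.0 1.9
  endloop
 endfacet
 facet normal 0.604 0.744 -0.286
  outer loop
   vertex 2.9 2.8 1.2
   vertex 3.8 3.3 4.4
   vertex 4.9 2.1 3.6
  endloop
 endfacet
 facet normal 0.678 0.628 -0.382
  outer loop
   vertex 2.9 2.8 1.2
   vertex 4.9 2.1 3.6
   vertex 2.8 2.3 0.2
  endloop
 endfacet
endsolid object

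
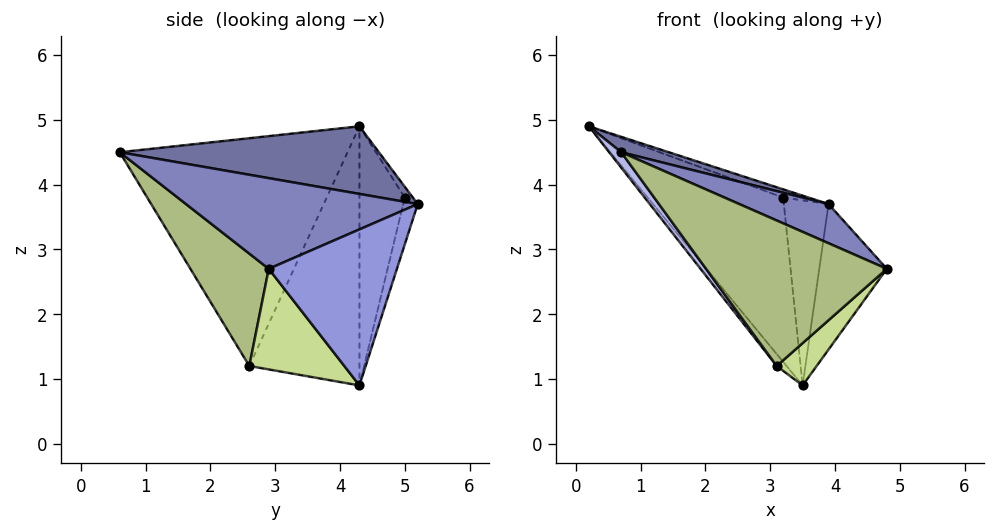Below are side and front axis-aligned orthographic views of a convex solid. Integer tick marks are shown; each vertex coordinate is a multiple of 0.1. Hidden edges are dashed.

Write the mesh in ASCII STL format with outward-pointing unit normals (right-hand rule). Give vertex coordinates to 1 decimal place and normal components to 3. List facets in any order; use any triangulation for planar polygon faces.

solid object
 facet normal 0.321 -0.059 0.945
  outer loop
   vertex 3.9 5.2 3.7
   vertex 0.2 4.3 4.9
   vertex 0.7 0.6 4.5
  endloop
 endfacet
 facet normal 0.480 -0.185 0.857
  outer loop
   vertex 3.9 5.2 3.7
   vertex 0.7 0.6 4.5
   vertex 4.8 2.9 2.7
  endloop
 endfacet
 facet normal 0.853 0.449 -0.266
  outer loop
   vertex 3.9 5.2 3.7
   vertex 4.8 2.9 2.7
   vertex 3.5 4.3 0.9
  endloop
 endfacet
 facet normal -0.796 -0.042 -0.604
  outer loop
   vertex 3.1 2.6 1.2
   vertex 0.7 0.6 4.5
   vertex 0.2 4.3 4.9
  endloop
 endfacet
 facet normal -0.770 0.069 -0.635
  outer loop
   vertex 3.1 2.6 1.2
   vertex 0.2 4.3 4.9
   vertex 3.5 4.3 0.9
  endloop
 endfacet
 facet normal 0.384 -0.887 -0.258
  outer loop
   vertex 3.1 2.6 1.2
   vertex 4.8 2.9 2.7
   vertex 0.7 0.6 4.5
  endloop
 endfacet
 facet normal 0.663 -0.279 -0.695
  outer loop
   vertex 3.1 2.6 1.2
   vertex 3.5 4.3 0.9
   vertex 4.8 2.9 2.7
  endloop
 endfacet
 facet normal -0.307 0.917 -0.253
  outer loop
   vertex 3.2 5.0 3.8
   vertex 3.5 4.3 0.9
   vertex 0.2 4.3 4.9
  endloop
 endfacet
 facet normal -0.297 0.930 -0.218
  outer loop
   vertex 3.2 5.0 3.8
   vertex 0.2 4.3 4.9
   vertex 3.9 5.2 3.7
  endloop
 endfacet
 facet normal -0.299 0.920 -0.253
  outer loop
   vertex 3.2 5.0 3.8
   vertex 3.9 5.2 3.7
   vertex 3.5 4.3 0.9
  endloop
 endfacet
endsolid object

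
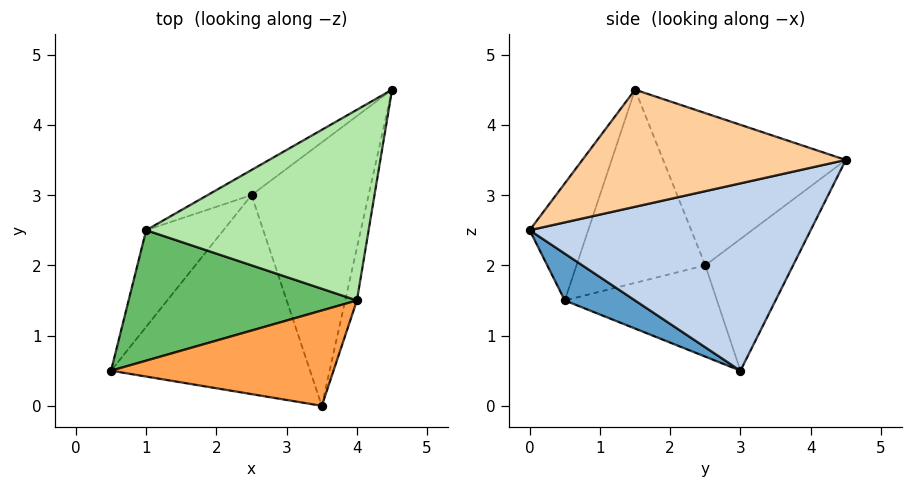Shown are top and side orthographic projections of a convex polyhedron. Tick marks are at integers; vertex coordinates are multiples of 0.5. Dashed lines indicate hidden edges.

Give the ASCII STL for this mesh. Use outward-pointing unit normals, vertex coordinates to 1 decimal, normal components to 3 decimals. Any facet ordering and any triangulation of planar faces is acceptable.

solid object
 facet normal 0.199 -0.497 -0.845
  outer loop
   vertex 2.5 3.0 0.5
   vertex 3.5 0.0 2.5
   vertex 0.5 0.5 1.5
  endloop
 endfacet
 facet normal 0.846 -0.070 -0.529
  outer loop
   vertex 2.5 3.0 0.5
   vertex 4.5 4.5 3.5
   vertex 3.5 0.0 2.5
  endloop
 endfacet
 facet normal -0.325 -0.716 0.618
  outer loop
   vertex 4.0 1.5 4.5
   vertex 0.5 0.5 1.5
   vertex 3.5 0.0 2.5
  endloop
 endfacet
 facet normal 0.976 -0.195 -0.098
  outer loop
   vertex 4.0 1.5 4.5
   vertex 3.5 0.0 2.5
   vertex 4.5 4.5 3.5
  endloop
 endfacet
 facet normal -0.646 -0.029 0.763
  outer loop
   vertex 1.0 2.5 2.0
   vertex 0.5 0.5 1.5
   vertex 4.0 1.5 4.5
  endloop
 endfacet
 facet normal -0.530 0.346 0.774
  outer loop
   vertex 1.0 2.5 2.0
   vertex 4.0 1.5 4.5
   vertex 4.5 4.5 3.5
  endloop
 endfacet
 facet normal -0.720 0.332 -0.609
  outer loop
   vertex 1.0 2.5 2.0
   vertex 2.5 3.0 0.5
   vertex 0.5 0.5 1.5
  endloop
 endfacet
 facet normal -0.442 0.885 -0.147
  outer loop
   vertex 1.0 2.5 2.0
   vertex 4.5 4.5 3.5
   vertex 2.5 3.0 0.5
  endloop
 endfacet
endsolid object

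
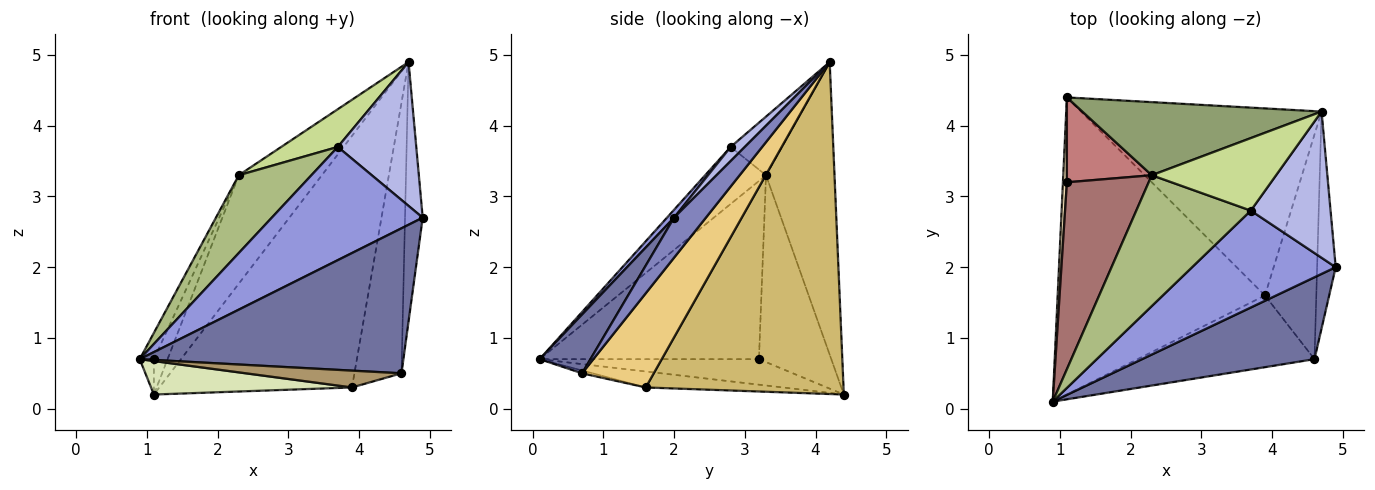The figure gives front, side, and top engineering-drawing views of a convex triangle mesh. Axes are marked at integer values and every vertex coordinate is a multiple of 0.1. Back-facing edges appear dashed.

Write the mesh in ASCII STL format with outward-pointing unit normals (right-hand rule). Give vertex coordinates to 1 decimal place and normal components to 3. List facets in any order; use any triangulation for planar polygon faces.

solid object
 facet normal 0.165 -0.859 0.485
  outer loop
   vertex 4.6 0.7 0.5
   vertex 4.9 2.0 2.7
   vertex 0.9 0.1 0.7
  endloop
 endfacet
 facet normal 0.810 0.450 -0.376
  outer loop
   vertex 4.6 0.7 0.5
   vertex 4.7 4.2 4.9
   vertex 4.9 2.0 2.7
  endloop
 endfacet
 facet normal 0.036 -0.759 0.650
  outer loop
   vertex 3.7 2.8 3.7
   vertex 0.9 0.1 0.7
   vertex 4.9 2.0 2.7
  endloop
 endfacet
 facet normal 0.125 -0.696 0.707
  outer loop
   vertex 3.7 2.8 3.7
   vertex 4.9 2.0 2.7
   vertex 4.7 4.2 4.9
  endloop
 endfacet
 facet normal -0.564 0.685 0.461
  outer loop
   vertex 2.3 3.3 3.3
   vertex 4.7 4.2 4.9
   vertex 1.1 4.4 0.2
  endloop
 endfacet
 facet normal -0.394 -0.470 0.790
  outer loop
   vertex 2.3 3.3 3.3
   vertex 0.9 0.1 0.7
   vertex 3.7 2.8 3.7
  endloop
 endfacet
 facet normal -0.386 -0.426 0.818
  outer loop
   vertex 2.3 3.3 3.3
   vertex 3.7 2.8 3.7
   vertex 4.7 4.2 4.9
  endloop
 endfacet
 facet normal -0.076 -0.112 -0.991
  outer loop
   vertex 3.9 1.6 0.3
   vertex 0.9 0.1 0.7
   vertex 1.1 4.4 0.2
  endloop
 endfacet
 facet normal -0.016 -0.228 -0.973
  outer loop
   vertex 3.9 1.6 0.3
   vertex 4.6 0.7 0.5
   vertex 0.9 0.1 0.7
  endloop
 endfacet
 facet normal 0.636 0.619 -0.461
  outer loop
   vertex 3.9 1.6 0.3
   vertex 1.1 4.4 0.2
   vertex 4.7 4.2 4.9
  endloop
 endfacet
 facet normal 0.761 0.499 -0.415
  outer loop
   vertex 3.9 1.6 0.3
   vertex 4.7 4.2 4.9
   vertex 4.6 0.7 0.5
  endloop
 endfacet
 facet normal -0.986 0.064 0.153
  outer loop
   vertex 1.1 3.2 0.7
   vertex 1.1 4.4 0.2
   vertex 0.9 0.1 0.7
  endloop
 endfacet
 facet normal -0.907 0.059 0.416
  outer loop
   vertex 1.1 3.2 0.7
   vertex 0.9 0.1 0.7
   vertex 2.3 3.3 3.3
  endloop
 endfacet
 facet normal -0.897 0.170 0.408
  outer loop
   vertex 1.1 3.2 0.7
   vertex 2.3 3.3 3.3
   vertex 1.1 4.4 0.2
  endloop
 endfacet
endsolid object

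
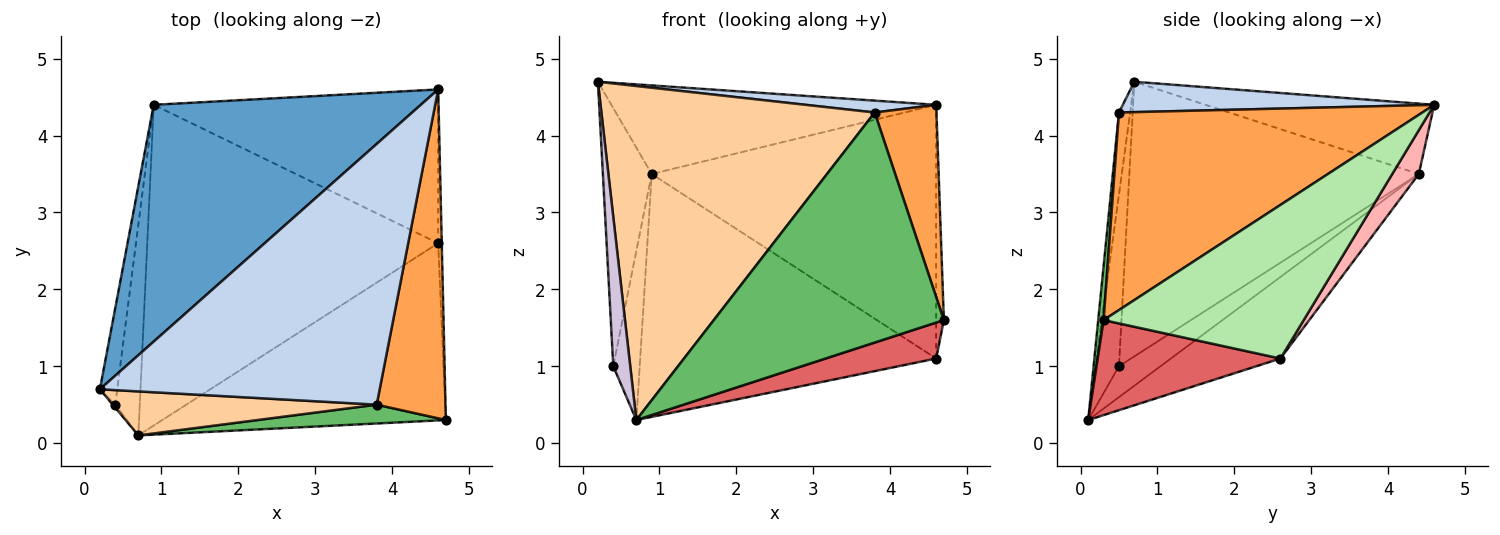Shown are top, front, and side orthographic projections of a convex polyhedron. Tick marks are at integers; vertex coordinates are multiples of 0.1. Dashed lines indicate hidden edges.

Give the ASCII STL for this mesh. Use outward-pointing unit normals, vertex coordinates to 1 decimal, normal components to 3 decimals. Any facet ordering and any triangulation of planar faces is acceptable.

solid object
 facet normal -0.240 0.340 0.909
  outer loop
   vertex 0.9 4.4 3.5
   vertex 0.2 0.7 4.7
   vertex 4.6 4.6 4.4
  endloop
 endfacet
 facet normal 0.108 -0.045 0.993
  outer loop
   vertex 3.8 0.5 4.3
   vertex 4.6 4.6 4.4
   vertex 0.2 0.7 4.7
  endloop
 endfacet
 facet normal 0.927 -0.189 0.323
  outer loop
   vertex 3.8 0.5 4.3
   vertex 4.7 0.3 1.6
   vertex 4.6 4.6 4.4
  endloop
 endfacet
 facet normal -0.041 -0.991 0.130
  outer loop
   vertex 3.8 0.5 4.3
   vertex 0.2 0.7 4.7
   vertex 0.7 0.1 0.3
  endloop
 endfacet
 facet normal 0.023 -0.996 0.082
  outer loop
   vertex 3.8 0.5 4.3
   vertex 0.7 0.1 0.3
   vertex 4.7 0.3 1.6
  endloop
 endfacet
 facet normal 0.999 0.038 -0.023
  outer loop
   vertex 4.6 2.6 1.1
   vertex 4.6 4.6 4.4
   vertex 4.7 0.3 1.6
  endloop
 endfacet
 facet normal 0.312 -0.189 -0.931
  outer loop
   vertex 4.6 2.6 1.1
   vertex 4.7 0.3 1.6
   vertex 0.7 0.1 0.3
  endloop
 endfacet
 facet normal 0.080 0.852 -0.517
  outer loop
   vertex 4.6 2.6 1.1
   vertex 0.9 4.4 3.5
   vertex 4.6 4.6 4.4
  endloop
 endfacet
 facet normal -0.218 0.589 -0.778
  outer loop
   vertex 4.6 2.6 1.1
   vertex 0.7 0.1 0.3
   vertex 0.9 4.4 3.5
  endloop
 endfacet
 facet normal -0.810 -0.586 -0.012
  outer loop
   vertex 0.4 0.5 1.0
   vertex 0.7 0.1 0.3
   vertex 0.2 0.7 4.7
  endloop
 endfacet
 facet normal -0.984 0.166 -0.062
  outer loop
   vertex 0.4 0.5 1.0
   vertex 0.2 0.7 4.7
   vertex 0.9 4.4 3.5
  endloop
 endfacet
 facet normal -0.702 0.446 -0.556
  outer loop
   vertex 0.4 0.5 1.0
   vertex 0.9 4.4 3.5
   vertex 0.7 0.1 0.3
  endloop
 endfacet
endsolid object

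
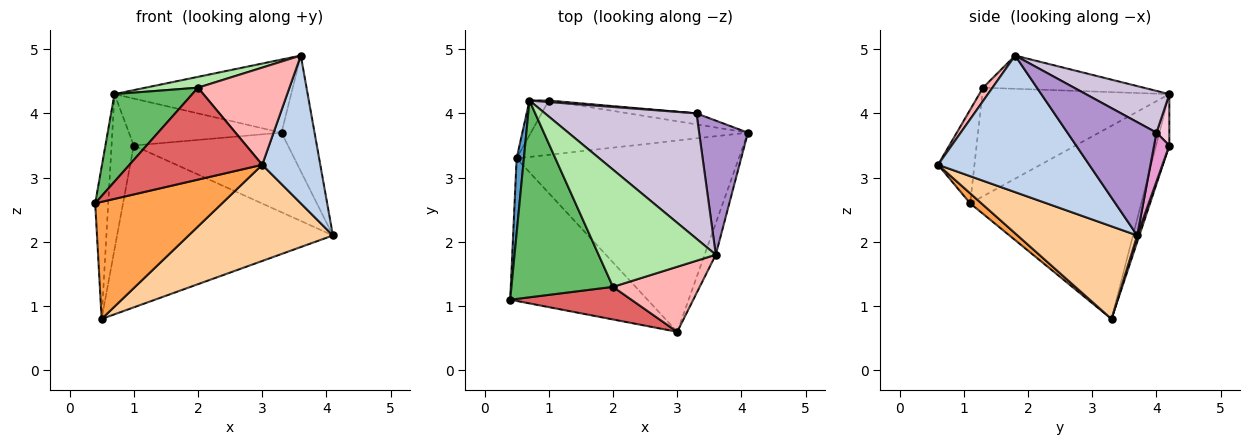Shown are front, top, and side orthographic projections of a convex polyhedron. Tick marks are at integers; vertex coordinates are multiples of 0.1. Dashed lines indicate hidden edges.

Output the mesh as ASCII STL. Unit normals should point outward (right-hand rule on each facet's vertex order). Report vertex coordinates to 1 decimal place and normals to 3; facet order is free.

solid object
 facet normal -0.996 0.076 0.037
  outer loop
   vertex 0.5 3.3 0.8
   vertex 0.4 1.1 2.6
   vertex 0.7 4.2 4.3
  endloop
 endfacet
 facet normal 0.931 -0.357 -0.076
  outer loop
   vertex 3.0 0.6 3.2
   vertex 4.1 3.7 2.1
   vertex 3.6 1.8 4.9
  endloop
 endfacet
 facet normal 0.056 -0.634 -0.771
  outer loop
   vertex 3.0 0.6 3.2
   vertex 0.4 1.1 2.6
   vertex 0.5 3.3 0.8
  endloop
 endfacet
 facet normal 0.349 -0.421 -0.837
  outer loop
   vertex 3.0 0.6 3.2
   vertex 0.5 3.3 0.8
   vertex 4.1 3.7 2.1
  endloop
 endfacet
 facet normal -0.699 -0.291 0.654
  outer loop
   vertex 2.0 1.3 4.4
   vertex 0.7 4.2 4.3
   vertex 0.4 1.1 2.6
  endloop
 endfacet
 facet normal -0.272 -0.089 0.958
  outer loop
   vertex 2.0 1.3 4.4
   vertex 3.6 1.8 4.9
   vertex 0.7 4.2 4.3
  endloop
 endfacet
 facet normal -0.250 -0.912 0.324
  outer loop
   vertex 2.0 1.3 4.4
   vertex 0.4 1.1 2.6
   vertex 3.0 0.6 3.2
  endloop
 endfacet
 facet normal 0.086 -0.828 0.554
  outer loop
   vertex 2.0 1.3 4.4
   vertex 3.0 0.6 3.2
   vertex 3.6 1.8 4.9
  endloop
 endfacet
 facet normal 0.869 0.323 0.374
  outer loop
   vertex 3.3 4.0 3.7
   vertex 3.6 1.8 4.9
   vertex 4.1 3.7 2.1
  endloop
 endfacet
 facet normal 0.232 0.490 0.840
  outer loop
   vertex 3.3 4.0 3.7
   vertex 0.7 4.2 4.3
   vertex 3.6 1.8 4.9
  endloop
 endfacet
 facet normal 0.009 0.948 -0.318
  outer loop
   vertex 1.0 4.2 3.5
   vertex 4.1 3.7 2.1
   vertex 0.5 3.3 0.8
  endloop
 endfacet
 facet normal -0.502 0.844 -0.188
  outer loop
   vertex 1.0 4.2 3.5
   vertex 0.5 3.3 0.8
   vertex 0.7 4.2 4.3
  endloop
 endfacet
 facet normal 0.098 0.986 -0.136
  outer loop
   vertex 1.0 4.2 3.5
   vertex 3.3 4.0 3.7
   vertex 4.1 3.7 2.1
  endloop
 endfacet
 facet normal 0.084 0.996 0.031
  outer loop
   vertex 1.0 4.2 3.5
   vertex 0.7 4.2 4.3
   vertex 3.3 4.0 3.7
  endloop
 endfacet
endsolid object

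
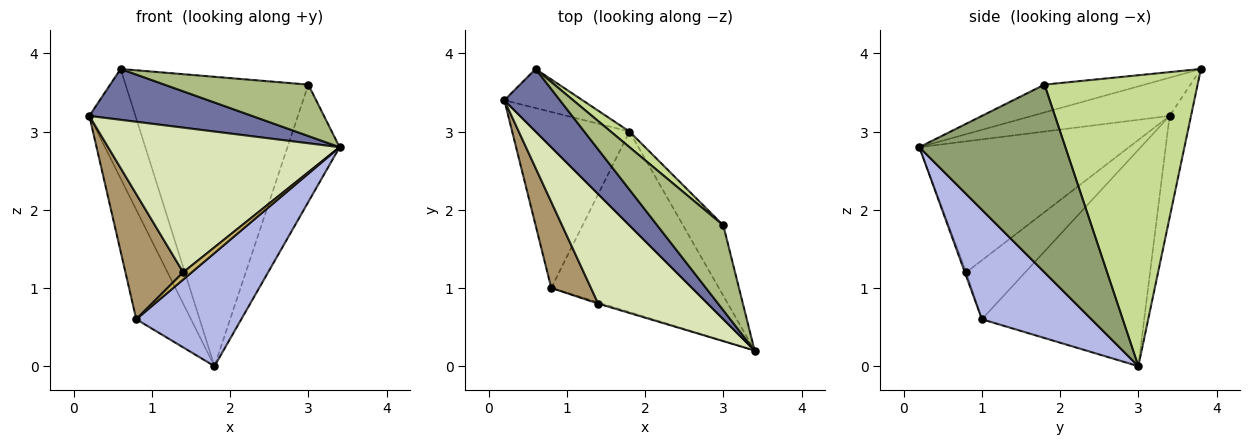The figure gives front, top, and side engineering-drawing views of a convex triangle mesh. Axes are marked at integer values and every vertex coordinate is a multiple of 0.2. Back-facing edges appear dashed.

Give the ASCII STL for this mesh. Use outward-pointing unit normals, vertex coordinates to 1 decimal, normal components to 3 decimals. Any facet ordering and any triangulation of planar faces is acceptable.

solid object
 facet normal -0.471 -0.556 0.685
  outer loop
   vertex 0.6 3.8 3.8
   vertex 0.2 3.4 3.2
   vertex 3.4 0.2 2.8
  endloop
 endfacet
 facet normal -0.401 0.863 -0.308
  outer loop
   vertex 0.6 3.8 3.8
   vertex 1.8 3.0 0.0
   vertex 0.2 3.4 3.2
  endloop
 endfacet
 facet normal -0.843 0.284 -0.457
  outer loop
   vertex 0.8 1.0 0.6
   vertex 0.2 3.4 3.2
   vertex 1.8 3.0 0.0
  endloop
 endfacet
 facet normal 0.484 -0.465 -0.741
  outer loop
   vertex 0.8 1.0 0.6
   vertex 1.8 3.0 0.0
   vertex 3.4 0.2 2.8
  endloop
 endfacet
 facet normal 0.923 0.330 -0.198
  outer loop
   vertex 3.0 1.8 3.6
   vertex 3.4 0.2 2.8
   vertex 1.8 3.0 0.0
  endloop
 endfacet
 facet normal -0.339 -0.487 0.805
  outer loop
   vertex 3.0 1.8 3.6
   vertex 0.6 3.8 3.8
   vertex 3.4 0.2 2.8
  endloop
 endfacet
 facet normal 0.642 0.766 0.041
  outer loop
   vertex 3.0 1.8 3.6
   vertex 1.8 3.0 0.0
   vertex 0.6 3.8 3.8
  endloop
 endfacet
 facet normal -0.585 -0.647 0.489
  outer loop
   vertex 1.4 0.8 1.2
   vertex 3.4 0.2 2.8
   vertex 0.2 3.4 3.2
  endloop
 endfacet
 facet normal -0.644 -0.631 0.434
  outer loop
   vertex 1.4 0.8 1.2
   vertex 0.2 3.4 3.2
   vertex 0.8 1.0 0.6
  endloop
 endfacet
 facet normal -0.162 -0.973 -0.162
  outer loop
   vertex 1.4 0.8 1.2
   vertex 0.8 1.0 0.6
   vertex 3.4 0.2 2.8
  endloop
 endfacet
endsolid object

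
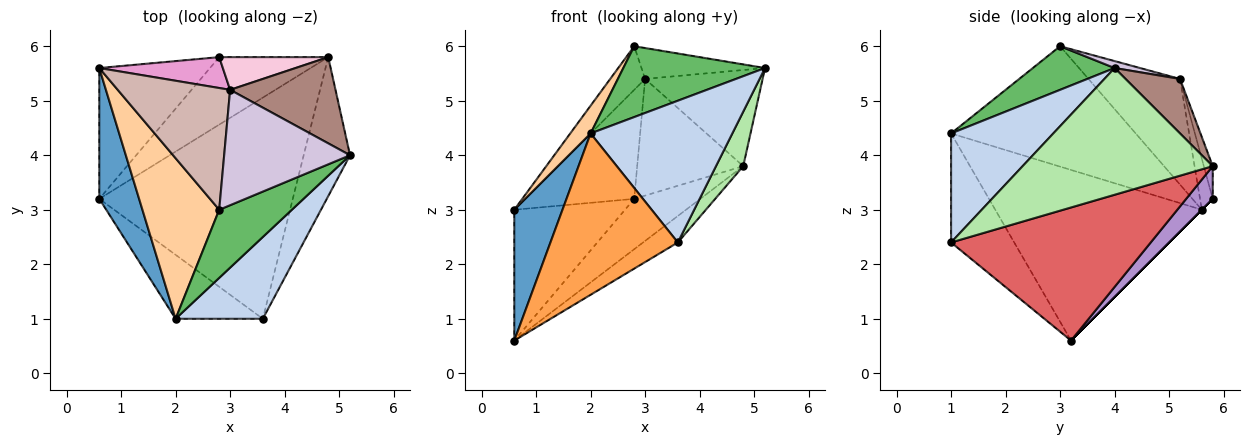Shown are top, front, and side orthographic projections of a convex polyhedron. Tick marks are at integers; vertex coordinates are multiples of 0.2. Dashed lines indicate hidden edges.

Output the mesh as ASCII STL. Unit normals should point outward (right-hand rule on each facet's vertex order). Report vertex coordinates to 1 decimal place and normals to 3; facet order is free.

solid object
 facet normal -0.950 -0.222 0.222
  outer loop
   vertex 0.6 3.2 0.6
   vertex 2.0 1.0 4.4
   vertex 0.6 5.6 3.0
  endloop
 endfacet
 facet normal 0.530 -0.735 0.424
  outer loop
   vertex 3.6 1.0 2.4
   vertex 5.2 4.0 5.6
   vertex 2.0 1.0 4.4
  endloop
 endfacet
 facet normal -0.418 -0.844 -0.335
  outer loop
   vertex 3.6 1.0 2.4
   vertex 2.0 1.0 4.4
   vertex 0.6 3.2 0.6
  endloop
 endfacet
 facet normal -0.839 -0.093 0.535
  outer loop
   vertex 2.8 3.0 6.0
   vertex 0.6 5.6 3.0
   vertex 2.0 1.0 4.4
  endloop
 endfacet
 facet normal 0.384 -0.666 0.640
  outer loop
   vertex 2.8 3.0 6.0
   vertex 2.0 1.0 4.4
   vertex 5.2 4.0 5.6
  endloop
 endfacet
 facet normal 0.931 -0.133 -0.340
  outer loop
   vertex 4.8 5.8 3.8
   vertex 5.2 4.0 5.6
   vertex 3.6 1.0 2.4
  endloop
 endfacet
 facet normal 0.564 0.098 -0.820
  outer loop
   vertex 4.8 5.8 3.8
   vertex 3.6 1.0 2.4
   vertex 0.6 3.2 0.6
  endloop
 endfacet
 facet normal 0.000 0.707 -0.707
  outer loop
   vertex 2.8 5.8 3.2
   vertex 0.6 3.2 0.6
   vertex 0.6 5.6 3.0
  endloop
 endfacet
 facet normal 0.234 0.581 -0.779
  outer loop
   vertex 2.8 5.8 3.2
   vertex 4.8 5.8 3.8
   vertex 0.6 3.2 0.6
  endloop
 endfacet
 facet normal 0.053 0.258 0.965
  outer loop
   vertex 3.0 5.2 5.4
   vertex 2.8 3.0 6.0
   vertex 5.2 4.0 5.6
  endloop
 endfacet
 facet normal 0.326 0.704 0.631
  outer loop
   vertex 3.0 5.2 5.4
   vertex 5.2 4.0 5.6
   vertex 4.8 5.8 3.8
  endloop
 endfacet
 facet normal -0.663 0.253 0.705
  outer loop
   vertex 3.0 5.2 5.4
   vertex 0.6 5.6 3.0
   vertex 2.8 3.0 6.0
  endloop
 endfacet
 facet normal -0.112 0.956 0.271
  outer loop
   vertex 3.0 5.2 5.4
   vertex 2.8 5.8 3.2
   vertex 0.6 5.6 3.0
  endloop
 endfacet
 facet normal -0.081 0.960 0.269
  outer loop
   vertex 3.0 5.2 5.4
   vertex 4.8 5.8 3.8
   vertex 2.8 5.8 3.2
  endloop
 endfacet
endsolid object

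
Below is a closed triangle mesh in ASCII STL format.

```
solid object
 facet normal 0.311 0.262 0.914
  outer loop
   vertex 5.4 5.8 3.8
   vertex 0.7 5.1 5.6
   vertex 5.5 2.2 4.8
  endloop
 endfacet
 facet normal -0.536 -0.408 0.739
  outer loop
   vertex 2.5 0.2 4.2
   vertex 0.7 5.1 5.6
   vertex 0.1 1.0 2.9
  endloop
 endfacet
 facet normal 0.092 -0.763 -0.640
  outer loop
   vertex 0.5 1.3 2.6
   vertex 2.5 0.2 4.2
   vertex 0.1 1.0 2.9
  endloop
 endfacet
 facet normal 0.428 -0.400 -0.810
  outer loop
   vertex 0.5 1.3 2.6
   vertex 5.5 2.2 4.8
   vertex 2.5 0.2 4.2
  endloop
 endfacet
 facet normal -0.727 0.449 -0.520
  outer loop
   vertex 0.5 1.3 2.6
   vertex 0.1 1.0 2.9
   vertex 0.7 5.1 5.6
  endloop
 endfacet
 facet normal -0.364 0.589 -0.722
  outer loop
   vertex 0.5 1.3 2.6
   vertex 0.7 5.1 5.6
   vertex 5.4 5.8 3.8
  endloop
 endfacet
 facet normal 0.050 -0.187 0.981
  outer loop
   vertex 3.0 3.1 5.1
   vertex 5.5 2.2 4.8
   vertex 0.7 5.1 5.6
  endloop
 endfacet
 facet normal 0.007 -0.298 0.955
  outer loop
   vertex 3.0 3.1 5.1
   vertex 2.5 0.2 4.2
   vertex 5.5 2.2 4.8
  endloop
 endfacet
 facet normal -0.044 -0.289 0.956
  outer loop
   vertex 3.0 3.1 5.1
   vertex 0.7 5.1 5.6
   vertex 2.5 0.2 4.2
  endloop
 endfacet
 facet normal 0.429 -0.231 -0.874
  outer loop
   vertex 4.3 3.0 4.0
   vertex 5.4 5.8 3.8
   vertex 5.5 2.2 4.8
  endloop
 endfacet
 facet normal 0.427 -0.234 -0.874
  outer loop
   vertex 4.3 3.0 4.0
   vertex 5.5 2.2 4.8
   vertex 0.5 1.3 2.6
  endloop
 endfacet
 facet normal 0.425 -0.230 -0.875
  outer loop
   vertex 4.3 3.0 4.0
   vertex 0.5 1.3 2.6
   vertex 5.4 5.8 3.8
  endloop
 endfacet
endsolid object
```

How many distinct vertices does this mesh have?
8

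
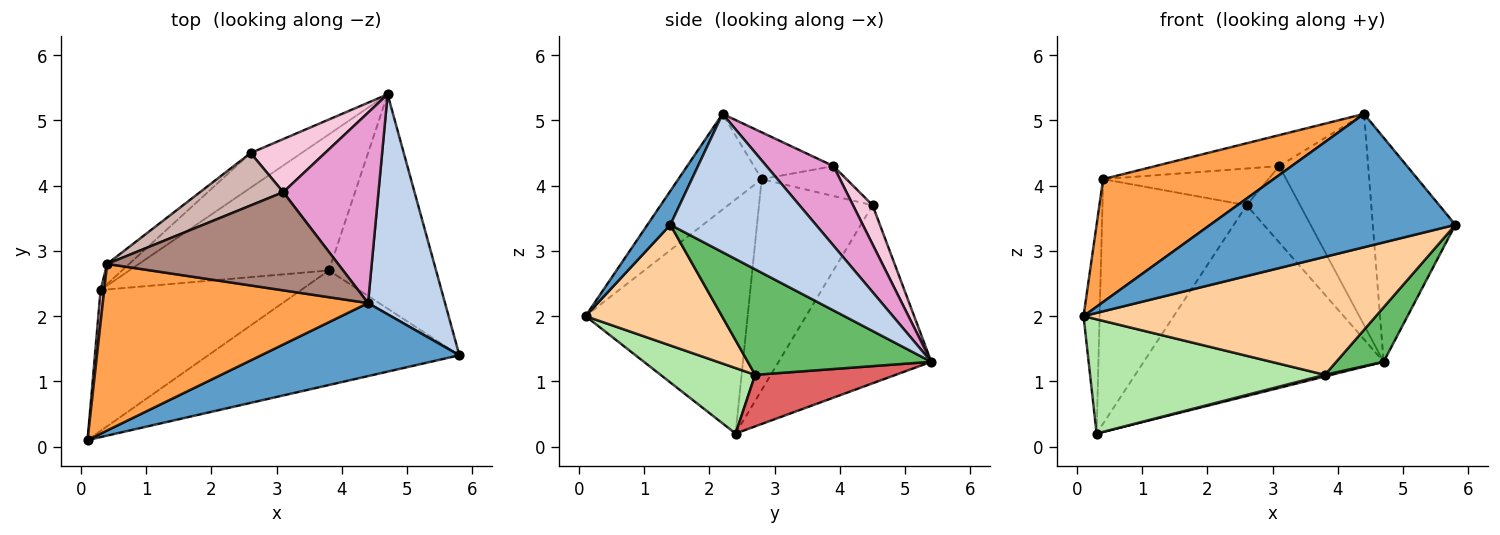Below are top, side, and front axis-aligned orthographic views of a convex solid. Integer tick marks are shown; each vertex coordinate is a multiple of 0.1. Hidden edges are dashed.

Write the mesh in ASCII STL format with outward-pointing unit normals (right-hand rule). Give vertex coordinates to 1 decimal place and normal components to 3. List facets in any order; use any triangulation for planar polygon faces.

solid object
 facet normal 0.082 -0.874 0.479
  outer loop
   vertex 4.4 2.2 5.1
   vertex 0.1 0.1 2.0
   vertex 5.8 1.4 3.4
  endloop
 endfacet
 facet normal 0.783 0.444 0.436
  outer loop
   vertex 4.4 2.2 5.1
   vertex 5.8 1.4 3.4
   vertex 4.7 5.4 1.3
  endloop
 endfacet
 facet normal -0.279 -0.570 0.773
  outer loop
   vertex 0.4 2.8 4.1
   vertex 0.1 0.1 2.0
   vertex 4.4 2.2 5.1
  endloop
 endfacet
 facet normal 0.317 -0.680 -0.661
  outer loop
   vertex 3.8 2.7 1.1
   vertex 5.8 1.4 3.4
   vertex 0.1 0.1 2.0
  endloop
 endfacet
 facet normal 0.690 -0.178 -0.701
  outer loop
   vertex 3.8 2.7 1.1
   vertex 4.7 5.4 1.3
   vertex 5.8 1.4 3.4
  endloop
 endfacet
 facet normal 0.246 -0.611 -0.753
  outer loop
   vertex 0.3 2.4 0.2
   vertex 3.8 2.7 1.1
   vertex 0.1 0.1 2.0
  endloop
 endfacet
 facet normal 0.250 -0.012 -0.968
  outer loop
   vertex 0.3 2.4 0.2
   vertex 4.7 5.4 1.3
   vertex 3.8 2.7 1.1
  endloop
 endfacet
 facet normal -0.995 0.099 0.015
  outer loop
   vertex 0.3 2.4 0.2
   vertex 0.1 0.1 2.0
   vertex 0.4 2.8 4.1
  endloop
 endfacet
 facet normal -0.531 0.834 -0.152
  outer loop
   vertex 0.3 2.4 0.2
   vertex 2.6 4.5 3.7
   vertex 4.7 5.4 1.3
  endloop
 endfacet
 facet normal -0.617 0.784 -0.065
  outer loop
   vertex 0.3 2.4 0.2
   vertex 0.4 2.8 4.1
   vertex 2.6 4.5 3.7
  endloop
 endfacet
 facet normal -0.190 0.296 0.936
  outer loop
   vertex 3.1 3.9 4.3
   vertex 0.4 2.8 4.1
   vertex 4.4 2.2 5.1
  endloop
 endfacet
 facet normal -0.282 0.550 0.786
  outer loop
   vertex 3.1 3.9 4.3
   vertex 2.6 4.5 3.7
   vertex 0.4 2.8 4.1
  endloop
 endfacet
 facet normal 0.488 0.648 0.584
  outer loop
   vertex 3.1 3.9 4.3
   vertex 4.4 2.2 5.1
   vertex 4.7 5.4 1.3
  endloop
 endfacet
 facet normal 0.288 0.786 0.547
  outer loop
   vertex 3.1 3.9 4.3
   vertex 4.7 5.4 1.3
   vertex 2.6 4.5 3.7
  endloop
 endfacet
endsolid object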